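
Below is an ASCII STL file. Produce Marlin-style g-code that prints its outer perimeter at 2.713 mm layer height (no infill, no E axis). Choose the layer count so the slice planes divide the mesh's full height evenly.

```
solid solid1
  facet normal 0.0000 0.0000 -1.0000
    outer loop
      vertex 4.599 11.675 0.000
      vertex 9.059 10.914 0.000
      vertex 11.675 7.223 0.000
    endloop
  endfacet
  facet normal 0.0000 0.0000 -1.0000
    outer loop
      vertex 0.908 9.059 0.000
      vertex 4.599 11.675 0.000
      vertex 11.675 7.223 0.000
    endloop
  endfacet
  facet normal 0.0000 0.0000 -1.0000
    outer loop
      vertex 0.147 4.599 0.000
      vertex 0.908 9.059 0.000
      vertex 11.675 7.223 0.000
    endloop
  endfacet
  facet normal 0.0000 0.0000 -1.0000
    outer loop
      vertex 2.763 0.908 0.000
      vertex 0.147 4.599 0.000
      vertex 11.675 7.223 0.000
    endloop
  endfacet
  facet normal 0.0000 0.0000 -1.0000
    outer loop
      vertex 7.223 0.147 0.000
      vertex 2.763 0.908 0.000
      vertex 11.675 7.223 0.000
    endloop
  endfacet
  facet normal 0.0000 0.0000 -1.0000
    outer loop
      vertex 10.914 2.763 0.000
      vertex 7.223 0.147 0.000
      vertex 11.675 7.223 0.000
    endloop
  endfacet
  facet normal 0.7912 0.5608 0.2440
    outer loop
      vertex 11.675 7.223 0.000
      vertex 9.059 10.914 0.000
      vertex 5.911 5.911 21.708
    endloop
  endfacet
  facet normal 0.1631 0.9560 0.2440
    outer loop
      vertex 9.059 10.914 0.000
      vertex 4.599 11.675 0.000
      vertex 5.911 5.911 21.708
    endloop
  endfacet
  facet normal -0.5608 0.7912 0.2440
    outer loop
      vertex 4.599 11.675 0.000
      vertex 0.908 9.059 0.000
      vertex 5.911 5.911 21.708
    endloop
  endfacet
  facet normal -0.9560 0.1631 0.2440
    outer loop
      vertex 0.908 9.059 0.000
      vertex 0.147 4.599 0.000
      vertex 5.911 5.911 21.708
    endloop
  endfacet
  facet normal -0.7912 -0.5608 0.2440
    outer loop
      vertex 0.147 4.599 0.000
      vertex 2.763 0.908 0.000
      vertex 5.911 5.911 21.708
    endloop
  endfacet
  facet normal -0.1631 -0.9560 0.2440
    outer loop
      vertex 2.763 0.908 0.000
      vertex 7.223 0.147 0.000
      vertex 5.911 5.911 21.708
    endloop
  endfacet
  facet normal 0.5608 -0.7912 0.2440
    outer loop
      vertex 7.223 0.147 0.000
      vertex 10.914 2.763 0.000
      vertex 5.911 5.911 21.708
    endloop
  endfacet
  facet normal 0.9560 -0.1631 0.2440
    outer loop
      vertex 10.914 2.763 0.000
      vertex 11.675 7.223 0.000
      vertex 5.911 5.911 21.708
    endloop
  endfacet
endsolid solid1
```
; perimeter-only toolpath
G21 ; units = mm
G90 ; absolute positioning
G28 ; home
; layer 1
G0 Z2.713
G0 X10.955 Y7.059
G1 X8.665 Y10.289
G1 X4.763 Y10.955
G1 X1.533 Y8.665
G1 X0.867 Y4.763
G1 X3.157 Y1.533
G1 X7.059 Y0.867
G1 X10.289 Y3.157
G1 X10.955 Y7.059
; layer 2
G0 Z5.427
G0 X10.234 Y6.895
G1 X8.272 Y9.663
G1 X4.927 Y10.234
G1 X2.159 Y8.272
G1 X1.588 Y4.927
G1 X3.550 Y2.159
G1 X6.895 Y1.588
G1 X9.663 Y3.550
G1 X10.234 Y6.895
; layer 3
G0 Z8.140
G0 X9.514 Y6.731
G1 X7.878 Y9.038
G1 X5.091 Y9.514
G1 X2.784 Y7.878
G1 X2.308 Y5.091
G1 X3.943 Y2.784
G1 X6.731 Y2.308
G1 X9.038 Y3.943
G1 X9.514 Y6.731
; layer 4
G0 Z10.854
G0 X8.793 Y6.567
G1 X7.485 Y8.412
G1 X5.255 Y8.793
G1 X3.409 Y7.485
G1 X3.029 Y5.255
G1 X4.337 Y3.409
G1 X6.567 Y3.029
G1 X8.412 Y4.337
G1 X8.793 Y6.567
; layer 5
G0 Z13.567
G0 X8.073 Y6.403
G1 X7.091 Y7.787
G1 X5.419 Y8.073
G1 X4.035 Y7.091
G1 X3.749 Y5.419
G1 X4.731 Y4.035
G1 X6.403 Y3.749
G1 X7.787 Y4.731
G1 X8.073 Y6.403
; layer 6
G0 Z16.281
G0 X7.352 Y6.239
G1 X6.698 Y7.162
G1 X5.583 Y7.352
G1 X4.660 Y6.698
G1 X4.470 Y5.583
G1 X5.124 Y4.660
G1 X6.239 Y4.470
G1 X7.162 Y5.124
G1 X7.352 Y6.239
; layer 7
G0 Z18.994
G0 X6.631 Y6.075
G1 X6.304 Y6.536
G1 X5.747 Y6.631
G1 X5.286 Y6.304
G1 X5.190 Y5.747
G1 X5.517 Y5.286
G1 X6.075 Y5.190
G1 X6.536 Y5.517
G1 X6.631 Y6.075
M2 ; end

The solid is a regular 8-sided pyramid, base circumscribed radius ≈ 5.91 mm, apex at z ≈ 21.7 mm. Slicing at Δz = 2.713 mm — 8 equal slices spanning the solid's height, so layer i sits at z = i·h/8 — gives 7 non-empty perimeters. Each is a 8-segment closed polygon; G0 lifts to the layer z and rapids to the start vertex, then G1 traces the edges. The cross-section shrinks linearly with z (the slice at the apex is degenerate and omitted).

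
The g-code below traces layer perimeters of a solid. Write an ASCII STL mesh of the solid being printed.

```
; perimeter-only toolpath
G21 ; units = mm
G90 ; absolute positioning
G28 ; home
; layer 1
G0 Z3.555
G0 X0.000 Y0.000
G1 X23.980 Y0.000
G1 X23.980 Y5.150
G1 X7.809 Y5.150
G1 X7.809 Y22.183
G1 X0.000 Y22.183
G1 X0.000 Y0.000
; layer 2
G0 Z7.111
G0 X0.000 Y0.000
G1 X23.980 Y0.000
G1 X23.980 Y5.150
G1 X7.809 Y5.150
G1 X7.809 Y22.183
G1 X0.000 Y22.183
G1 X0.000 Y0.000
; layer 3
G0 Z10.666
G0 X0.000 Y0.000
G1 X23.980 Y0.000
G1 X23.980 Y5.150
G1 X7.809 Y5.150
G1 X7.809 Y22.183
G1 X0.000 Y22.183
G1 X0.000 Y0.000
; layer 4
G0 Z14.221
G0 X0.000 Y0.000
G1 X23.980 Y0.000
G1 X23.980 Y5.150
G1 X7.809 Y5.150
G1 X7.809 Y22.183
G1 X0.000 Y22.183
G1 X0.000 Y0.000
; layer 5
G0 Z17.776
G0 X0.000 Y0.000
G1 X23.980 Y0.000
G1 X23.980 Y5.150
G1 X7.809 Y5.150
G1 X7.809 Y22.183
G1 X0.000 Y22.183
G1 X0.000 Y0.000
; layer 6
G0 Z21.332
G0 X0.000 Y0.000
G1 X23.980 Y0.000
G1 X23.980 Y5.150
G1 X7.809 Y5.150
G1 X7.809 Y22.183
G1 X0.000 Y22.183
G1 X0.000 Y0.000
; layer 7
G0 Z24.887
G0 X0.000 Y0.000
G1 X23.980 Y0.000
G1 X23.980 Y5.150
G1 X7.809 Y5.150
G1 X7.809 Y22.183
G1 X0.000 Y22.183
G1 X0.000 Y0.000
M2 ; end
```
solid part
  facet normal 0.0000 0.0000 -1.0000
    outer loop
      vertex 23.980 5.150 0.000
      vertex 23.980 0.000 0.000
      vertex 0.000 0.000 0.000
    endloop
  endfacet
  facet normal 0.0000 0.0000 -1.0000
    outer loop
      vertex 7.809 5.150 0.000
      vertex 23.980 5.150 0.000
      vertex 0.000 0.000 0.000
    endloop
  endfacet
  facet normal 0.0000 0.0000 -1.0000
    outer loop
      vertex 7.809 22.183 0.000
      vertex 7.809 5.150 0.000
      vertex 0.000 0.000 0.000
    endloop
  endfacet
  facet normal 0.0000 0.0000 -1.0000
    outer loop
      vertex 0.000 22.183 0.000
      vertex 7.809 22.183 0.000
      vertex 0.000 0.000 0.000
    endloop
  endfacet
  facet normal 0.0000 0.0000 1.0000
    outer loop
      vertex 0.000 0.000 24.887
      vertex 23.980 0.000 24.887
      vertex 23.980 5.150 24.887
    endloop
  endfacet
  facet normal 0.0000 0.0000 1.0000
    outer loop
      vertex 0.000 0.000 24.887
      vertex 23.980 5.150 24.887
      vertex 7.809 5.150 24.887
    endloop
  endfacet
  facet normal 0.0000 0.0000 1.0000
    outer loop
      vertex 0.000 0.000 24.887
      vertex 7.809 5.150 24.887
      vertex 7.809 22.183 24.887
    endloop
  endfacet
  facet normal 0.0000 0.0000 1.0000
    outer loop
      vertex 0.000 0.000 24.887
      vertex 7.809 22.183 24.887
      vertex 0.000 22.183 24.887
    endloop
  endfacet
  facet normal 0.0000 -1.0000 0.0000
    outer loop
      vertex 0.000 0.000 0.000
      vertex 23.980 0.000 0.000
      vertex 23.980 0.000 24.887
    endloop
  endfacet
  facet normal 0.0000 -1.0000 0.0000
    outer loop
      vertex 0.000 0.000 0.000
      vertex 23.980 0.000 24.887
      vertex 0.000 0.000 24.887
    endloop
  endfacet
  facet normal 1.0000 0.0000 0.0000
    outer loop
      vertex 23.980 0.000 0.000
      vertex 23.980 5.150 0.000
      vertex 23.980 5.150 24.887
    endloop
  endfacet
  facet normal 1.0000 0.0000 0.0000
    outer loop
      vertex 23.980 0.000 0.000
      vertex 23.980 5.150 24.887
      vertex 23.980 0.000 24.887
    endloop
  endfacet
  facet normal 0.0000 1.0000 0.0000
    outer loop
      vertex 23.980 5.150 0.000
      vertex 7.809 5.150 0.000
      vertex 7.809 5.150 24.887
    endloop
  endfacet
  facet normal 0.0000 1.0000 0.0000
    outer loop
      vertex 23.980 5.150 0.000
      vertex 7.809 5.150 24.887
      vertex 23.980 5.150 24.887
    endloop
  endfacet
  facet normal 1.0000 0.0000 0.0000
    outer loop
      vertex 7.809 5.150 0.000
      vertex 7.809 22.183 0.000
      vertex 7.809 22.183 24.887
    endloop
  endfacet
  facet normal 1.0000 0.0000 0.0000
    outer loop
      vertex 7.809 5.150 0.000
      vertex 7.809 22.183 24.887
      vertex 7.809 5.150 24.887
    endloop
  endfacet
  facet normal 0.0000 1.0000 0.0000
    outer loop
      vertex 7.809 22.183 0.000
      vertex 0.000 22.183 0.000
      vertex 0.000 22.183 24.887
    endloop
  endfacet
  facet normal 0.0000 1.0000 0.0000
    outer loop
      vertex 7.809 22.183 0.000
      vertex 0.000 22.183 24.887
      vertex 7.809 22.183 24.887
    endloop
  endfacet
  facet normal -1.0000 0.0000 0.0000
    outer loop
      vertex 0.000 22.183 0.000
      vertex 0.000 0.000 0.000
      vertex 0.000 0.000 24.887
    endloop
  endfacet
  facet normal -1.0000 0.0000 0.0000
    outer loop
      vertex 0.000 22.183 0.000
      vertex 0.000 0.000 24.887
      vertex 0.000 22.183 24.887
    endloop
  endfacet
endsolid part

The G0 Z moves step by Δz≈3.555 mm. Every layer's G1 loop is the same polygon, so the solid is a straight extrusion of it from z=0 to z≈24.9. Closing with flat bottom and top caps and triangulating gives 20 facets — an L-shaped prism: outer 24 × 22.2 mm, arm thicknesses ≈ 5.15 mm (horizontal) and 7.81 mm (vertical), extruded 24.9 mm in z.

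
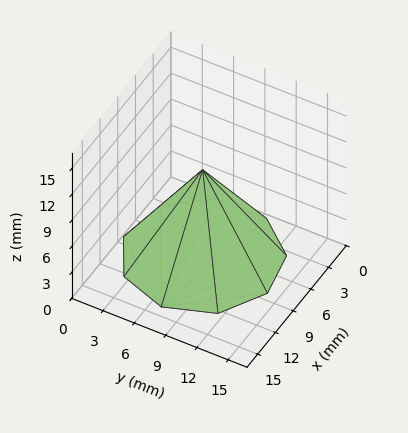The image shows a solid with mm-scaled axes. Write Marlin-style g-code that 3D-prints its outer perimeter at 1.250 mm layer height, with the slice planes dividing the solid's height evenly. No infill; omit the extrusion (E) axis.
Reading the render: the shape is a regular 9-sided pyramid, base circumscribed radius ≈ 7 mm, apex at z ≈ 10 mm (dimensions read to the nearest mm from the axis ticks). For the g-code, the solid's height is divided into equal slices at the stated Δz and each level perimeter traced with G1 moves after a G0 lift.

; perimeter-only toolpath
G21 ; units = mm
G90 ; absolute positioning
G28 ; home
; layer 1
G0 Z1.250
G0 X13.125 Y7.000
G1 X11.692 Y10.938
G1 X8.064 Y13.032
G1 X3.938 Y12.304
G1 X1.244 Y9.095
G1 X1.244 Y4.905
G1 X3.938 Y1.696
G1 X8.064 Y0.968
G1 X11.692 Y3.062
G1 X13.125 Y7.000
; layer 2
G0 Z2.500
G0 X12.250 Y7.000
G1 X11.021 Y10.375
G1 X7.912 Y12.171
G1 X4.375 Y11.546
G1 X2.067 Y8.796
G1 X2.067 Y5.204
G1 X4.375 Y2.454
G1 X7.912 Y1.829
G1 X11.021 Y3.625
G1 X12.250 Y7.000
; layer 3
G0 Z3.750
G0 X11.375 Y7.000
G1 X10.351 Y9.812
G1 X7.760 Y11.309
G1 X4.812 Y10.789
G1 X2.889 Y8.496
G1 X2.889 Y5.504
G1 X4.812 Y3.211
G1 X7.760 Y2.691
G1 X10.351 Y4.188
G1 X11.375 Y7.000
; layer 4
G0 Z5.000
G0 X10.500 Y7.000
G1 X9.681 Y9.250
G1 X7.608 Y10.447
G1 X5.250 Y10.031
G1 X3.711 Y8.197
G1 X3.711 Y5.803
G1 X5.250 Y3.969
G1 X7.608 Y3.553
G1 X9.681 Y4.750
G1 X10.500 Y7.000
; layer 5
G0 Z6.250
G0 X9.625 Y7.000
G1 X9.011 Y8.688
G1 X7.456 Y9.585
G1 X5.688 Y9.273
G1 X4.533 Y7.898
G1 X4.533 Y6.102
G1 X5.688 Y4.727
G1 X7.456 Y4.415
G1 X9.011 Y5.312
G1 X9.625 Y7.000
; layer 6
G0 Z7.500
G0 X8.750 Y7.000
G1 X8.341 Y8.125
G1 X7.304 Y8.723
G1 X6.125 Y8.515
G1 X5.356 Y7.598
G1 X5.356 Y6.402
G1 X6.125 Y5.484
G1 X7.304 Y5.277
G1 X8.341 Y5.875
G1 X8.750 Y7.000
; layer 7
G0 Z8.750
G0 X7.875 Y7.000
G1 X7.670 Y7.562
G1 X7.152 Y7.862
G1 X6.562 Y7.758
G1 X6.178 Y7.299
G1 X6.178 Y6.701
G1 X6.562 Y6.242
G1 X7.152 Y6.138
G1 X7.670 Y6.438
G1 X7.875 Y7.000
M2 ; end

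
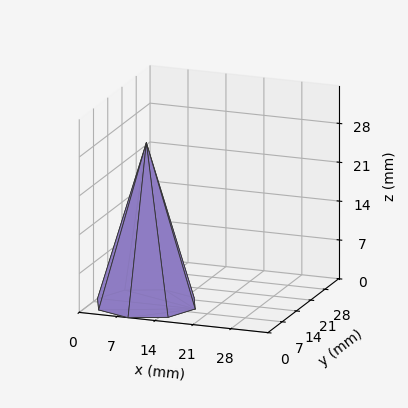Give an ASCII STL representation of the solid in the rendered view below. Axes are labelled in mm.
Reading the render: the shape is a regular 8-sided pyramid, base circumscribed radius ≈ 9 mm, apex at z ≈ 29 mm (dimensions read to the nearest mm from the axis ticks). For the STL, each face is triangulated and given an outward normal.

solid part
  facet normal 0.0000 0.0000 -1.0000
    outer loop
      vertex 9.0 18.0 0.0
      vertex 15.4 15.4 0.0
      vertex 18.0 9.0 0.0
    endloop
  endfacet
  facet normal 0.0000 0.0000 -1.0000
    outer loop
      vertex 2.6 15.4 0.0
      vertex 9.0 18.0 0.0
      vertex 18.0 9.0 0.0
    endloop
  endfacet
  facet normal 0.0000 0.0000 -1.0000
    outer loop
      vertex 0.0 9.0 0.0
      vertex 2.6 15.4 0.0
      vertex 18.0 9.0 0.0
    endloop
  endfacet
  facet normal 0.0000 0.0000 -1.0000
    outer loop
      vertex 2.6 2.6 0.0
      vertex 0.0 9.0 0.0
      vertex 18.0 9.0 0.0
    endloop
  endfacet
  facet normal 0.0000 0.0000 -1.0000
    outer loop
      vertex 9.0 0.0 0.0
      vertex 2.6 2.6 0.0
      vertex 18.0 9.0 0.0
    endloop
  endfacet
  facet normal 0.0000 0.0000 -1.0000
    outer loop
      vertex 15.4 2.6 0.0
      vertex 9.0 0.0 0.0
      vertex 18.0 9.0 0.0
    endloop
  endfacet
  facet normal 0.8904 0.3617 0.2763
    outer loop
      vertex 18.0 9.0 0.0
      vertex 15.4 15.4 0.0
      vertex 9.0 9.0 29.0
    endloop
  endfacet
  facet normal 0.3617 0.8904 0.2763
    outer loop
      vertex 15.4 15.4 0.0
      vertex 9.0 18.0 0.0
      vertex 9.0 9.0 29.0
    endloop
  endfacet
  facet normal -0.3617 0.8904 0.2763
    outer loop
      vertex 9.0 18.0 0.0
      vertex 2.6 15.4 0.0
      vertex 9.0 9.0 29.0
    endloop
  endfacet
  facet normal -0.8904 0.3617 0.2763
    outer loop
      vertex 2.6 15.4 0.0
      vertex 0.0 9.0 0.0
      vertex 9.0 9.0 29.0
    endloop
  endfacet
  facet normal -0.8904 -0.3617 0.2763
    outer loop
      vertex 0.0 9.0 0.0
      vertex 2.6 2.6 0.0
      vertex 9.0 9.0 29.0
    endloop
  endfacet
  facet normal -0.3617 -0.8904 0.2763
    outer loop
      vertex 2.6 2.6 0.0
      vertex 9.0 0.0 0.0
      vertex 9.0 9.0 29.0
    endloop
  endfacet
  facet normal 0.3617 -0.8904 0.2763
    outer loop
      vertex 9.0 0.0 0.0
      vertex 15.4 2.6 0.0
      vertex 9.0 9.0 29.0
    endloop
  endfacet
  facet normal 0.8904 -0.3617 0.2763
    outer loop
      vertex 15.4 2.6 0.0
      vertex 18.0 9.0 0.0
      vertex 9.0 9.0 29.0
    endloop
  endfacet
endsolid part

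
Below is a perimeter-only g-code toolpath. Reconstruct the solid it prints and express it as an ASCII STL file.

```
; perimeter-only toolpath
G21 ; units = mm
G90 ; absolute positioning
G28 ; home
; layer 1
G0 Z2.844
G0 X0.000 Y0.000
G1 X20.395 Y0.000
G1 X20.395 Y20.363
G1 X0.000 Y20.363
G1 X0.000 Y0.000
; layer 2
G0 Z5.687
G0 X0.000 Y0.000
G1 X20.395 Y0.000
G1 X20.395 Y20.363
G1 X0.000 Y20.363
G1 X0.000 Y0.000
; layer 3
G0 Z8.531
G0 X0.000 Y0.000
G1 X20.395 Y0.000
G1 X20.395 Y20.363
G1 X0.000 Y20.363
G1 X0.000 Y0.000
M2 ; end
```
solid part
  facet normal 0.0000 0.0000 -1.0000
    outer loop
      vertex 20.395 20.363 0.000
      vertex 20.395 0.000 0.000
      vertex 0.000 0.000 0.000
    endloop
  endfacet
  facet normal 0.0000 0.0000 -1.0000
    outer loop
      vertex 0.000 20.363 0.000
      vertex 20.395 20.363 0.000
      vertex 0.000 0.000 0.000
    endloop
  endfacet
  facet normal 0.0000 0.0000 1.0000
    outer loop
      vertex 0.000 0.000 8.531
      vertex 20.395 0.000 8.531
      vertex 20.395 20.363 8.531
    endloop
  endfacet
  facet normal 0.0000 0.0000 1.0000
    outer loop
      vertex 0.000 0.000 8.531
      vertex 20.395 20.363 8.531
      vertex 0.000 20.363 8.531
    endloop
  endfacet
  facet normal 0.0000 -1.0000 0.0000
    outer loop
      vertex 0.000 0.000 0.000
      vertex 20.395 0.000 0.000
      vertex 20.395 0.000 8.531
    endloop
  endfacet
  facet normal 0.0000 -1.0000 0.0000
    outer loop
      vertex 0.000 0.000 0.000
      vertex 20.395 0.000 8.531
      vertex 0.000 0.000 8.531
    endloop
  endfacet
  facet normal 0.0000 1.0000 0.0000
    outer loop
      vertex 20.395 20.363 8.531
      vertex 20.395 20.363 0.000
      vertex 0.000 20.363 0.000
    endloop
  endfacet
  facet normal 0.0000 1.0000 0.0000
    outer loop
      vertex 0.000 20.363 8.531
      vertex 20.395 20.363 8.531
      vertex 0.000 20.363 0.000
    endloop
  endfacet
  facet normal -1.0000 0.0000 0.0000
    outer loop
      vertex 0.000 20.363 8.531
      vertex 0.000 20.363 0.000
      vertex 0.000 0.000 0.000
    endloop
  endfacet
  facet normal -1.0000 0.0000 0.0000
    outer loop
      vertex 0.000 0.000 8.531
      vertex 0.000 20.363 8.531
      vertex 0.000 0.000 0.000
    endloop
  endfacet
  facet normal 1.0000 0.0000 0.0000
    outer loop
      vertex 20.395 0.000 0.000
      vertex 20.395 20.363 0.000
      vertex 20.395 20.363 8.531
    endloop
  endfacet
  facet normal 1.0000 0.0000 0.0000
    outer loop
      vertex 20.395 0.000 0.000
      vertex 20.395 20.363 8.531
      vertex 20.395 0.000 8.531
    endloop
  endfacet
endsolid part

The G0 Z moves step by Δz≈2.844 mm. Every layer's G1 loop is the same polygon, so the solid is a straight extrusion of it from z=0 to z≈8.53. Closing with flat bottom and top caps and triangulating gives 12 facets — a rectangular box, roughly 20.4 × 20.4 mm footprint and 8.53 mm tall.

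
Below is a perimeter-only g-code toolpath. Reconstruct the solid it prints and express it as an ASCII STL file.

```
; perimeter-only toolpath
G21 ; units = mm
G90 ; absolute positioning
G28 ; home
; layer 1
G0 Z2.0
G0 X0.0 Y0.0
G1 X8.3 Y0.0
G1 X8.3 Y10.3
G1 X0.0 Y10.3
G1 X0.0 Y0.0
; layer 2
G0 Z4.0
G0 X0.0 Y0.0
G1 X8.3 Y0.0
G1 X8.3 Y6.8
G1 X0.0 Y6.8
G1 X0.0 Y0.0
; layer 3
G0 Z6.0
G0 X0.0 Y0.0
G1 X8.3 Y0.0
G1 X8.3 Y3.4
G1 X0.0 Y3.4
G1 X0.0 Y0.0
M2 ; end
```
solid part
  facet normal 0.0000 0.0000 -1.0000
    outer loop
      vertex 8.3 13.7 0.0
      vertex 8.3 0.0 0.0
      vertex 0.0 0.0 0.0
    endloop
  endfacet
  facet normal 0.0000 0.0000 -1.0000
    outer loop
      vertex 0.0 13.7 0.0
      vertex 8.3 13.7 0.0
      vertex 0.0 0.0 0.0
    endloop
  endfacet
  facet normal 0.0000 -1.0000 0.0000
    outer loop
      vertex 0.0 0.0 0.0
      vertex 8.3 0.0 0.0
      vertex 8.3 0.0 8.0
    endloop
  endfacet
  facet normal 0.0000 -1.0000 0.0000
    outer loop
      vertex 0.0 0.0 0.0
      vertex 8.3 0.0 8.0
      vertex 0.0 0.0 8.0
    endloop
  endfacet
  facet normal 0.0000 0.5043 0.8636
    outer loop
      vertex 0.0 0.0 8.0
      vertex 8.3 0.0 8.0
      vertex 8.3 13.7 0.0
    endloop
  endfacet
  facet normal 0.0000 0.5043 0.8636
    outer loop
      vertex 0.0 0.0 8.0
      vertex 8.3 13.7 0.0
      vertex 0.0 13.7 0.0
    endloop
  endfacet
  facet normal -1.0000 0.0000 0.0000
    outer loop
      vertex 0.0 0.0 8.0
      vertex 0.0 13.7 0.0
      vertex 0.0 0.0 0.0
    endloop
  endfacet
  facet normal 1.0000 0.0000 0.0000
    outer loop
      vertex 8.3 0.0 0.0
      vertex 8.3 13.7 0.0
      vertex 8.3 0.0 8.0
    endloop
  endfacet
endsolid part

The G0 Z moves step by Δz≈2.0 mm. The G1 loops shrink linearly with z, so the solid tapers from its base footprint up to z≈8. Closing with a flat bottom cap and the tapered top and triangulating gives 8 facets — a wedge (ramp): 8.3 × 13.7 mm base, rising to 8 mm along the y=0 edge and sloping linearly to z=0 at y=13.7.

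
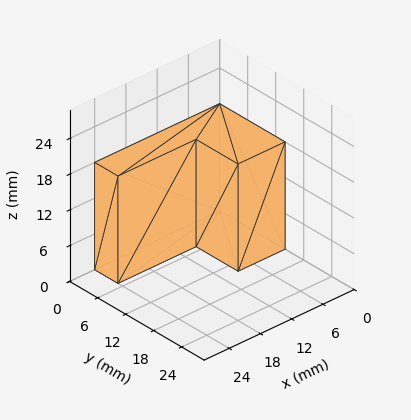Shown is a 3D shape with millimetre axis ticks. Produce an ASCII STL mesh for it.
Reading the render: the shape is an L-shaped prism: outer 24 × 14 mm, arm thicknesses ≈ 5 mm (horizontal) and 9 mm (vertical), extruded 18 mm in z (dimensions read to the nearest mm from the axis ticks). For the STL, each face is triangulated and given an outward normal.

solid part
  facet normal 0.0000 0.0000 -1.0000
    outer loop
      vertex 24.000 5.000 0.000
      vertex 24.000 0.000 0.000
      vertex 0.000 0.000 0.000
    endloop
  endfacet
  facet normal 0.0000 0.0000 -1.0000
    outer loop
      vertex 9.000 5.000 0.000
      vertex 24.000 5.000 0.000
      vertex 0.000 0.000 0.000
    endloop
  endfacet
  facet normal 0.0000 0.0000 -1.0000
    outer loop
      vertex 9.000 14.000 0.000
      vertex 9.000 5.000 0.000
      vertex 0.000 0.000 0.000
    endloop
  endfacet
  facet normal 0.0000 0.0000 -1.0000
    outer loop
      vertex 0.000 14.000 0.000
      vertex 9.000 14.000 0.000
      vertex 0.000 0.000 0.000
    endloop
  endfacet
  facet normal 0.0000 0.0000 1.0000
    outer loop
      vertex 0.000 0.000 18.000
      vertex 24.000 0.000 18.000
      vertex 24.000 5.000 18.000
    endloop
  endfacet
  facet normal 0.0000 0.0000 1.0000
    outer loop
      vertex 0.000 0.000 18.000
      vertex 24.000 5.000 18.000
      vertex 9.000 5.000 18.000
    endloop
  endfacet
  facet normal 0.0000 0.0000 1.0000
    outer loop
      vertex 0.000 0.000 18.000
      vertex 9.000 5.000 18.000
      vertex 9.000 14.000 18.000
    endloop
  endfacet
  facet normal 0.0000 0.0000 1.0000
    outer loop
      vertex 0.000 0.000 18.000
      vertex 9.000 14.000 18.000
      vertex 0.000 14.000 18.000
    endloop
  endfacet
  facet normal 0.0000 -1.0000 0.0000
    outer loop
      vertex 0.000 0.000 0.000
      vertex 24.000 0.000 0.000
      vertex 24.000 0.000 18.000
    endloop
  endfacet
  facet normal 0.0000 -1.0000 0.0000
    outer loop
      vertex 0.000 0.000 0.000
      vertex 24.000 0.000 18.000
      vertex 0.000 0.000 18.000
    endloop
  endfacet
  facet normal 1.0000 0.0000 0.0000
    outer loop
      vertex 24.000 0.000 0.000
      vertex 24.000 5.000 0.000
      vertex 24.000 5.000 18.000
    endloop
  endfacet
  facet normal 1.0000 0.0000 0.0000
    outer loop
      vertex 24.000 0.000 0.000
      vertex 24.000 5.000 18.000
      vertex 24.000 0.000 18.000
    endloop
  endfacet
  facet normal 0.0000 1.0000 0.0000
    outer loop
      vertex 24.000 5.000 0.000
      vertex 9.000 5.000 0.000
      vertex 9.000 5.000 18.000
    endloop
  endfacet
  facet normal 0.0000 1.0000 0.0000
    outer loop
      vertex 24.000 5.000 0.000
      vertex 9.000 5.000 18.000
      vertex 24.000 5.000 18.000
    endloop
  endfacet
  facet normal 1.0000 0.0000 0.0000
    outer loop
      vertex 9.000 5.000 0.000
      vertex 9.000 14.000 0.000
      vertex 9.000 14.000 18.000
    endloop
  endfacet
  facet normal 1.0000 0.0000 0.0000
    outer loop
      vertex 9.000 5.000 0.000
      vertex 9.000 14.000 18.000
      vertex 9.000 5.000 18.000
    endloop
  endfacet
  facet normal 0.0000 1.0000 0.0000
    outer loop
      vertex 9.000 14.000 0.000
      vertex 0.000 14.000 0.000
      vertex 0.000 14.000 18.000
    endloop
  endfacet
  facet normal 0.0000 1.0000 0.0000
    outer loop
      vertex 9.000 14.000 0.000
      vertex 0.000 14.000 18.000
      vertex 9.000 14.000 18.000
    endloop
  endfacet
  facet normal -1.0000 0.0000 0.0000
    outer loop
      vertex 0.000 14.000 0.000
      vertex 0.000 0.000 0.000
      vertex 0.000 0.000 18.000
    endloop
  endfacet
  facet normal -1.0000 0.0000 0.0000
    outer loop
      vertex 0.000 14.000 0.000
      vertex 0.000 0.000 18.000
      vertex 0.000 14.000 18.000
    endloop
  endfacet
endsolid part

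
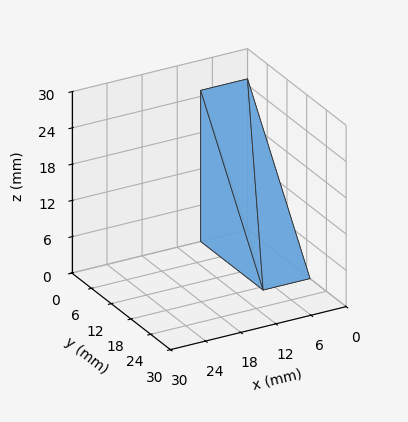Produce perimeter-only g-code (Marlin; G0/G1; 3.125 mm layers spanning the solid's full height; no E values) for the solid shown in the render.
Reading the render: the shape is a wedge (ramp): 8 × 19 mm base, rising to 25 mm along the y=0 edge and sloping linearly to z=0 at y=19 (dimensions read to the nearest mm from the axis ticks). For the g-code, the solid's height is divided into equal slices at the stated Δz and each level perimeter traced with G1 moves after a G0 lift.

; perimeter-only toolpath
G21 ; units = mm
G90 ; absolute positioning
G28 ; home
; layer 1
G0 Z3.125
G0 X0.000 Y0.000
G1 X8.000 Y0.000
G1 X8.000 Y16.625
G1 X0.000 Y16.625
G1 X0.000 Y0.000
; layer 2
G0 Z6.250
G0 X0.000 Y0.000
G1 X8.000 Y0.000
G1 X8.000 Y14.250
G1 X0.000 Y14.250
G1 X0.000 Y0.000
; layer 3
G0 Z9.375
G0 X0.000 Y0.000
G1 X8.000 Y0.000
G1 X8.000 Y11.875
G1 X0.000 Y11.875
G1 X0.000 Y0.000
; layer 4
G0 Z12.500
G0 X0.000 Y0.000
G1 X8.000 Y0.000
G1 X8.000 Y9.500
G1 X0.000 Y9.500
G1 X0.000 Y0.000
; layer 5
G0 Z15.625
G0 X0.000 Y0.000
G1 X8.000 Y0.000
G1 X8.000 Y7.125
G1 X0.000 Y7.125
G1 X0.000 Y0.000
; layer 6
G0 Z18.750
G0 X0.000 Y0.000
G1 X8.000 Y0.000
G1 X8.000 Y4.750
G1 X0.000 Y4.750
G1 X0.000 Y0.000
; layer 7
G0 Z21.875
G0 X0.000 Y0.000
G1 X8.000 Y0.000
G1 X8.000 Y2.375
G1 X0.000 Y2.375
G1 X0.000 Y0.000
M2 ; end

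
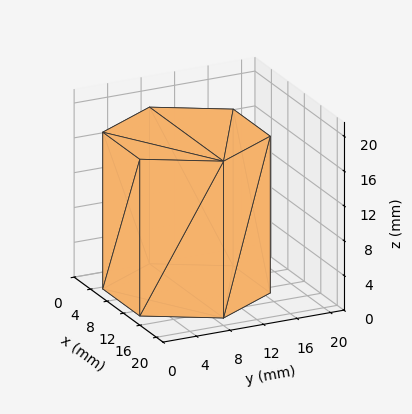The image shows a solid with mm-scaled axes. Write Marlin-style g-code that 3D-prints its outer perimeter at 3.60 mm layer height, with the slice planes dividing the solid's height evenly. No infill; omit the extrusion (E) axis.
Reading the render: the shape is a regular 6-sided prism (a cylinder approximated with 6 flat sides), circumscribed radius ≈ 9 mm, height ≈ 18 mm (dimensions read to the nearest mm from the axis ticks). For the g-code, the solid's height is divided into equal slices at the stated Δz and each level perimeter traced with G1 moves after a G0 lift.

; perimeter-only toolpath
G21 ; units = mm
G90 ; absolute positioning
G28 ; home
; layer 1
G0 Z3.60
G0 X18.00 Y9.00
G1 X13.50 Y16.79
G1 X4.50 Y16.79
G1 X0.00 Y9.00
G1 X4.50 Y1.21
G1 X13.50 Y1.21
G1 X18.00 Y9.00
; layer 2
G0 Z7.20
G0 X18.00 Y9.00
G1 X13.50 Y16.79
G1 X4.50 Y16.79
G1 X0.00 Y9.00
G1 X4.50 Y1.21
G1 X13.50 Y1.21
G1 X18.00 Y9.00
; layer 3
G0 Z10.80
G0 X18.00 Y9.00
G1 X13.50 Y16.79
G1 X4.50 Y16.79
G1 X0.00 Y9.00
G1 X4.50 Y1.21
G1 X13.50 Y1.21
G1 X18.00 Y9.00
; layer 4
G0 Z14.40
G0 X18.00 Y9.00
G1 X13.50 Y16.79
G1 X4.50 Y16.79
G1 X0.00 Y9.00
G1 X4.50 Y1.21
G1 X13.50 Y1.21
G1 X18.00 Y9.00
; layer 5
G0 Z18.00
G0 X18.00 Y9.00
G1 X13.50 Y16.79
G1 X4.50 Y16.79
G1 X0.00 Y9.00
G1 X4.50 Y1.21
G1 X13.50 Y1.21
G1 X18.00 Y9.00
M2 ; end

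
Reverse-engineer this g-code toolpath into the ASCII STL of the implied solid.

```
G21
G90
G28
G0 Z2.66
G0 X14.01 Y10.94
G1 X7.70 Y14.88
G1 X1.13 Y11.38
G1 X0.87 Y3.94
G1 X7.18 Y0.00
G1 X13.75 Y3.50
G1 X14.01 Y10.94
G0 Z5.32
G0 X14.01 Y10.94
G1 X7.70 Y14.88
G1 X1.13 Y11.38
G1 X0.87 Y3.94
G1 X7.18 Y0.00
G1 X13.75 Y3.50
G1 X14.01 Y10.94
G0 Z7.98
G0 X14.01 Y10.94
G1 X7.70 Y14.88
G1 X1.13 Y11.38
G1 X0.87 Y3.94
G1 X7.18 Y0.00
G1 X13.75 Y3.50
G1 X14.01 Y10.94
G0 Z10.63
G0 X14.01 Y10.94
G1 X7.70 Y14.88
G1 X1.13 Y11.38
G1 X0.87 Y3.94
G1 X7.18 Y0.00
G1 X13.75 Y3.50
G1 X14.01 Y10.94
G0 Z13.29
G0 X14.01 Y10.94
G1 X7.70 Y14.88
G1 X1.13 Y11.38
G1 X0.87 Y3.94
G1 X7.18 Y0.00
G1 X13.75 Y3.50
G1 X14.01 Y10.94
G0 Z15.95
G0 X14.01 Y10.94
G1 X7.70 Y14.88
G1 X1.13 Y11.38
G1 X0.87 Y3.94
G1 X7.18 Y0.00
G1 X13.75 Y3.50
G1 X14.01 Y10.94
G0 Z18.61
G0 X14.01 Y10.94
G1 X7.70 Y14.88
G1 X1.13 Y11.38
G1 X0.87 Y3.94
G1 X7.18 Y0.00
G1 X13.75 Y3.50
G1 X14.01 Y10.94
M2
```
solid part
  facet normal 0.0000 0.0000 -1.0000
    outer loop
      vertex 1.13 11.38 0.00
      vertex 7.70 14.88 0.00
      vertex 14.01 10.94 0.00
    endloop
  endfacet
  facet normal 0.0000 0.0000 -1.0000
    outer loop
      vertex 0.87 3.94 0.00
      vertex 1.13 11.38 0.00
      vertex 14.01 10.94 0.00
    endloop
  endfacet
  facet normal 0.0000 0.0000 -1.0000
    outer loop
      vertex 7.18 0.00 0.00
      vertex 0.87 3.94 0.00
      vertex 14.01 10.94 0.00
    endloop
  endfacet
  facet normal 0.0000 0.0000 -1.0000
    outer loop
      vertex 13.75 3.50 0.00
      vertex 7.18 0.00 0.00
      vertex 14.01 10.94 0.00
    endloop
  endfacet
  facet normal 0.0000 0.0000 1.0000
    outer loop
      vertex 14.01 10.94 18.61
      vertex 7.70 14.88 18.61
      vertex 1.13 11.38 18.61
    endloop
  endfacet
  facet normal 0.0000 0.0000 1.0000
    outer loop
      vertex 14.01 10.94 18.61
      vertex 1.13 11.38 18.61
      vertex 0.87 3.94 18.61
    endloop
  endfacet
  facet normal 0.0000 0.0000 1.0000
    outer loop
      vertex 14.01 10.94 18.61
      vertex 0.87 3.94 18.61
      vertex 7.18 0.00 18.61
    endloop
  endfacet
  facet normal 0.0000 0.0000 1.0000
    outer loop
      vertex 14.01 10.94 18.61
      vertex 7.18 0.00 18.61
      vertex 13.75 3.50 18.61
    endloop
  endfacet
  facet normal 0.5296 0.8482 0.0000
    outer loop
      vertex 14.01 10.94 0.00
      vertex 7.70 14.88 0.00
      vertex 7.70 14.88 18.61
    endloop
  endfacet
  facet normal 0.5296 0.8482 0.0000
    outer loop
      vertex 14.01 10.94 0.00
      vertex 7.70 14.88 18.61
      vertex 14.01 10.94 18.61
    endloop
  endfacet
  facet normal -0.4702 0.8826 0.0000
    outer loop
      vertex 7.70 14.88 0.00
      vertex 1.13 11.38 0.00
      vertex 1.13 11.38 18.61
    endloop
  endfacet
  facet normal -0.4702 0.8826 0.0000
    outer loop
      vertex 7.70 14.88 0.00
      vertex 1.13 11.38 18.61
      vertex 7.70 14.88 18.61
    endloop
  endfacet
  facet normal -0.9994 0.0349 0.0000
    outer loop
      vertex 1.13 11.38 0.00
      vertex 0.87 3.94 0.00
      vertex 0.87 3.94 18.61
    endloop
  endfacet
  facet normal -0.9994 0.0349 0.0000
    outer loop
      vertex 1.13 11.38 0.00
      vertex 0.87 3.94 18.61
      vertex 1.13 11.38 18.61
    endloop
  endfacet
  facet normal -0.5296 -0.8482 0.0000
    outer loop
      vertex 0.87 3.94 0.00
      vertex 7.18 0.00 0.00
      vertex 7.18 0.00 18.61
    endloop
  endfacet
  facet normal -0.5296 -0.8482 0.0000
    outer loop
      vertex 0.87 3.94 0.00
      vertex 7.18 0.00 18.61
      vertex 0.87 3.94 18.61
    endloop
  endfacet
  facet normal 0.4702 -0.8826 0.0000
    outer loop
      vertex 7.18 0.00 0.00
      vertex 13.75 3.50 0.00
      vertex 13.75 3.50 18.61
    endloop
  endfacet
  facet normal 0.4702 -0.8826 0.0000
    outer loop
      vertex 7.18 0.00 0.00
      vertex 13.75 3.50 18.61
      vertex 7.18 0.00 18.61
    endloop
  endfacet
  facet normal 0.9994 -0.0349 0.0000
    outer loop
      vertex 13.75 3.50 0.00
      vertex 14.01 10.94 0.00
      vertex 14.01 10.94 18.61
    endloop
  endfacet
  facet normal 0.9994 -0.0349 0.0000
    outer loop
      vertex 13.75 3.50 0.00
      vertex 14.01 10.94 18.61
      vertex 13.75 3.50 18.61
    endloop
  endfacet
endsolid part

The G0 Z moves step by Δz≈2.66 mm. Every layer's G1 loop is the same polygon, so the solid is a straight extrusion of it from z=0 to z≈18.6. Closing with flat bottom and top caps and triangulating gives 20 facets — a regular 6-sided prism (a cylinder approximated with 6 flat sides), circumscribed radius ≈ 7.44 mm, height ≈ 18.6 mm.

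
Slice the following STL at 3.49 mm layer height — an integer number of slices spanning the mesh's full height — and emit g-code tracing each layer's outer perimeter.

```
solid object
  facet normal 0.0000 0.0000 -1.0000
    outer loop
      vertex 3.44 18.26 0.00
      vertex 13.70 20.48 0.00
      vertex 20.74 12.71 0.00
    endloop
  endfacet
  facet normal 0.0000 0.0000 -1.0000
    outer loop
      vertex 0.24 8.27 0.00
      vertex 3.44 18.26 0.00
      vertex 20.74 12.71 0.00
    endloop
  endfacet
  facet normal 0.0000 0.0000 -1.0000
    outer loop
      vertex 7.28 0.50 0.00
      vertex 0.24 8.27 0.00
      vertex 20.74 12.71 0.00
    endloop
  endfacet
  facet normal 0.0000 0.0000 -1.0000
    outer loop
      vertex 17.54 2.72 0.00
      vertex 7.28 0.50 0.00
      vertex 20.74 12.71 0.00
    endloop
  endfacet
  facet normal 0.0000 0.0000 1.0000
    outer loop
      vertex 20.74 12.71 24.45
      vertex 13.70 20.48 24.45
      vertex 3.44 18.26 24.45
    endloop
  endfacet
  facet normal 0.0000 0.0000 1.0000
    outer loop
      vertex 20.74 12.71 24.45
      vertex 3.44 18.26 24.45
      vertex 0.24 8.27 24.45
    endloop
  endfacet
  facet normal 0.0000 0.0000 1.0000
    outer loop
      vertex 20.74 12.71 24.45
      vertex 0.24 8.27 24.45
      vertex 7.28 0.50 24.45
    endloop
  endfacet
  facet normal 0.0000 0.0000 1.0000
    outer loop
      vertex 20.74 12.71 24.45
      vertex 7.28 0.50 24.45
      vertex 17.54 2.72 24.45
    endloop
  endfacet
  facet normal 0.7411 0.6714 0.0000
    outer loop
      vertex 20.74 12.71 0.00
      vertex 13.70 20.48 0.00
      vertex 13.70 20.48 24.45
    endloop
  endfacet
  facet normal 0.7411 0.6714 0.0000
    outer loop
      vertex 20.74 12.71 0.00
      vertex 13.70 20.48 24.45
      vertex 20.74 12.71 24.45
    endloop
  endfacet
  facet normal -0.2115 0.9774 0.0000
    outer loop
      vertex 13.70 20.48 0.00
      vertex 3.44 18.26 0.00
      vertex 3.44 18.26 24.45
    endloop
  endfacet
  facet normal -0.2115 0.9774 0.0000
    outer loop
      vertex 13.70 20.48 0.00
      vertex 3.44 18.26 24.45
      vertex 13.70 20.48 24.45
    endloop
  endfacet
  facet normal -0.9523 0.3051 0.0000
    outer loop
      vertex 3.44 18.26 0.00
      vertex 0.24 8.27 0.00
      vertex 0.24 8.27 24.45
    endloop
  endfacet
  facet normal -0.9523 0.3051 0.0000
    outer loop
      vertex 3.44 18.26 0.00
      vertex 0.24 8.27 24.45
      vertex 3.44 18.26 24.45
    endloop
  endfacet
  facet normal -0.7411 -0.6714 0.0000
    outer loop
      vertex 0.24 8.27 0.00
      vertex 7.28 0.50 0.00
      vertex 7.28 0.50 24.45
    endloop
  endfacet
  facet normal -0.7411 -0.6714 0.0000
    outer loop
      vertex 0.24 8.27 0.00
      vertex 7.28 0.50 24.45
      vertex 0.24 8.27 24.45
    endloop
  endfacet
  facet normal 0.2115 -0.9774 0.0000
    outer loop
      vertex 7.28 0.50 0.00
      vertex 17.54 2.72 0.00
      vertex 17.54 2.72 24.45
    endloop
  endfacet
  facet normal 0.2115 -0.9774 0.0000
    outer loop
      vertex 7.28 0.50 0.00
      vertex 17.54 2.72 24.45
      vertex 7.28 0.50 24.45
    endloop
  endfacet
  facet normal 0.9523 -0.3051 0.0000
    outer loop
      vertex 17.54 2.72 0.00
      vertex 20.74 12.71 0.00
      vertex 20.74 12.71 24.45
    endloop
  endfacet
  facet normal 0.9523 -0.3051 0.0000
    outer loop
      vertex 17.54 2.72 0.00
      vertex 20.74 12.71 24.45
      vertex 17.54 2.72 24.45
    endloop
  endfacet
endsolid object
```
; perimeter-only toolpath
G21 ; units = mm
G90 ; absolute positioning
G28 ; home
; layer 1
G0 Z3.49
G0 X20.74 Y12.71
G1 X13.70 Y20.48
G1 X3.44 Y18.26
G1 X0.24 Y8.27
G1 X7.28 Y0.50
G1 X17.54 Y2.72
G1 X20.74 Y12.71
; layer 2
G0 Z6.99
G0 X20.74 Y12.71
G1 X13.70 Y20.48
G1 X3.44 Y18.26
G1 X0.24 Y8.27
G1 X7.28 Y0.50
G1 X17.54 Y2.72
G1 X20.74 Y12.71
; layer 3
G0 Z10.48
G0 X20.74 Y12.71
G1 X13.70 Y20.48
G1 X3.44 Y18.26
G1 X0.24 Y8.27
G1 X7.28 Y0.50
G1 X17.54 Y2.72
G1 X20.74 Y12.71
; layer 4
G0 Z13.97
G0 X20.74 Y12.71
G1 X13.70 Y20.48
G1 X3.44 Y18.26
G1 X0.24 Y8.27
G1 X7.28 Y0.50
G1 X17.54 Y2.72
G1 X20.74 Y12.71
; layer 5
G0 Z17.46
G0 X20.74 Y12.71
G1 X13.70 Y20.48
G1 X3.44 Y18.26
G1 X0.24 Y8.27
G1 X7.28 Y0.50
G1 X17.54 Y2.72
G1 X20.74 Y12.71
; layer 6
G0 Z20.96
G0 X20.74 Y12.71
G1 X13.70 Y20.48
G1 X3.44 Y18.26
G1 X0.24 Y8.27
G1 X7.28 Y0.50
G1 X17.54 Y2.72
G1 X20.74 Y12.71
; layer 7
G0 Z24.45
G0 X20.74 Y12.71
G1 X13.70 Y20.48
G1 X3.44 Y18.26
G1 X0.24 Y8.27
G1 X7.28 Y0.50
G1 X17.54 Y2.72
G1 X20.74 Y12.71
M2 ; end

The solid is a regular 6-sided prism (a cylinder approximated with 6 flat sides), circumscribed radius ≈ 10.5 mm, height ≈ 24.4 mm. Slicing at Δz = 3.49 mm — 7 equal slices spanning the solid's height, so layer i sits at z = i·h/7 — gives 7 non-empty perimeters. Each is a 6-segment closed polygon; G0 lifts to the layer z and rapids to the start vertex, then G1 traces the edges.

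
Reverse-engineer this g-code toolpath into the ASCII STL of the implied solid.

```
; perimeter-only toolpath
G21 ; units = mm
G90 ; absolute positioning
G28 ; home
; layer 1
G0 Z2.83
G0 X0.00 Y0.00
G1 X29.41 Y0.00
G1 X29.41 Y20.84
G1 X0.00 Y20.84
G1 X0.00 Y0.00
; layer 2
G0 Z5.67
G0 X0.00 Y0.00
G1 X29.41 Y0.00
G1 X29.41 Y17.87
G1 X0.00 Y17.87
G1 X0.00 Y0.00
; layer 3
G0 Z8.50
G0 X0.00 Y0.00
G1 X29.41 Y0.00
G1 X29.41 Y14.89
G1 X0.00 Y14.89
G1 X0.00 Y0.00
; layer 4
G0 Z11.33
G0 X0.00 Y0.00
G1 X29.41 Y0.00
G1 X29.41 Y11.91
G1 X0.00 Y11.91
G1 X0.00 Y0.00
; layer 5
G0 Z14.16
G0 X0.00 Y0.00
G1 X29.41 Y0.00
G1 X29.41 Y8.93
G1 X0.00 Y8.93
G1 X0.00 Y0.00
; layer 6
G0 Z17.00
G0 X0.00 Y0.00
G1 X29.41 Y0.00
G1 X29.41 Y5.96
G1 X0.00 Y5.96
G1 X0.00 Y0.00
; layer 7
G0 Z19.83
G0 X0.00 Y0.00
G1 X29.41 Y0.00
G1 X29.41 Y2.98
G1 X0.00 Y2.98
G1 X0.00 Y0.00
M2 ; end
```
solid part
  facet normal 0.0000 0.0000 -1.0000
    outer loop
      vertex 29.41 23.82 0.00
      vertex 29.41 0.00 0.00
      vertex 0.00 0.00 0.00
    endloop
  endfacet
  facet normal 0.0000 0.0000 -1.0000
    outer loop
      vertex 0.00 23.82 0.00
      vertex 29.41 23.82 0.00
      vertex 0.00 0.00 0.00
    endloop
  endfacet
  facet normal 0.0000 -1.0000 0.0000
    outer loop
      vertex 0.00 0.00 0.00
      vertex 29.41 0.00 0.00
      vertex 29.41 0.00 22.66
    endloop
  endfacet
  facet normal 0.0000 -1.0000 0.0000
    outer loop
      vertex 0.00 0.00 0.00
      vertex 29.41 0.00 22.66
      vertex 0.00 0.00 22.66
    endloop
  endfacet
  facet normal 0.0000 0.6892 0.7245
    outer loop
      vertex 0.00 0.00 22.66
      vertex 29.41 0.00 22.66
      vertex 29.41 23.82 0.00
    endloop
  endfacet
  facet normal 0.0000 0.6892 0.7245
    outer loop
      vertex 0.00 0.00 22.66
      vertex 29.41 23.82 0.00
      vertex 0.00 23.82 0.00
    endloop
  endfacet
  facet normal -1.0000 0.0000 0.0000
    outer loop
      vertex 0.00 0.00 22.66
      vertex 0.00 23.82 0.00
      vertex 0.00 0.00 0.00
    endloop
  endfacet
  facet normal 1.0000 0.0000 0.0000
    outer loop
      vertex 29.41 0.00 0.00
      vertex 29.41 23.82 0.00
      vertex 29.41 0.00 22.66
    endloop
  endfacet
endsolid part

The G0 Z moves step by Δz≈2.83 mm. The G1 loops shrink linearly with z, so the solid tapers from its base footprint up to z≈22.7. Closing with a flat bottom cap and the tapered top and triangulating gives 8 facets — a wedge (ramp): 29.4 × 23.8 mm base, rising to 22.7 mm along the y=0 edge and sloping linearly to z=0 at y=23.8.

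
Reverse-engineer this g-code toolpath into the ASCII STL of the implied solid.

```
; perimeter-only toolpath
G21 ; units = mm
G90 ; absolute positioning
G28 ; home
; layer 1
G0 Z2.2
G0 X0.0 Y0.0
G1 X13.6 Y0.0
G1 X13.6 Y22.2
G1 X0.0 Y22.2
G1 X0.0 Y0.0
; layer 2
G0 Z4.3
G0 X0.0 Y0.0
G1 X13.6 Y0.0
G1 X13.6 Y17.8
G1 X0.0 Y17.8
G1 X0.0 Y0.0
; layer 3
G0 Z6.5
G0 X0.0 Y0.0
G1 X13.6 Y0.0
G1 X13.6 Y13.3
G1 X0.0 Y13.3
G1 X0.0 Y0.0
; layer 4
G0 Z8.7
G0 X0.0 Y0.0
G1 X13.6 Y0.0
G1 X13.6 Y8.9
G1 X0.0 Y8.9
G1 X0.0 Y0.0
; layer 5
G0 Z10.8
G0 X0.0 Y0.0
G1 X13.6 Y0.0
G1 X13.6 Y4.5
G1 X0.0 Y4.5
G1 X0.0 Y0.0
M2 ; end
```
solid part
  facet normal 0.0000 0.0000 -1.0000
    outer loop
      vertex 13.6 26.7 0.0
      vertex 13.6 0.0 0.0
      vertex 0.0 0.0 0.0
    endloop
  endfacet
  facet normal 0.0000 0.0000 -1.0000
    outer loop
      vertex 0.0 26.7 0.0
      vertex 13.6 26.7 0.0
      vertex 0.0 0.0 0.0
    endloop
  endfacet
  facet normal 0.0000 -1.0000 0.0000
    outer loop
      vertex 0.0 0.0 0.0
      vertex 13.6 0.0 0.0
      vertex 13.6 0.0 13.0
    endloop
  endfacet
  facet normal 0.0000 -1.0000 0.0000
    outer loop
      vertex 0.0 0.0 0.0
      vertex 13.6 0.0 13.0
      vertex 0.0 0.0 13.0
    endloop
  endfacet
  facet normal 0.0000 0.4378 0.8991
    outer loop
      vertex 0.0 0.0 13.0
      vertex 13.6 0.0 13.0
      vertex 13.6 26.7 0.0
    endloop
  endfacet
  facet normal 0.0000 0.4378 0.8991
    outer loop
      vertex 0.0 0.0 13.0
      vertex 13.6 26.7 0.0
      vertex 0.0 26.7 0.0
    endloop
  endfacet
  facet normal -1.0000 0.0000 0.0000
    outer loop
      vertex 0.0 0.0 13.0
      vertex 0.0 26.7 0.0
      vertex 0.0 0.0 0.0
    endloop
  endfacet
  facet normal 1.0000 0.0000 0.0000
    outer loop
      vertex 13.6 0.0 0.0
      vertex 13.6 26.7 0.0
      vertex 13.6 0.0 13.0
    endloop
  endfacet
endsolid part

The G0 Z moves step by Δz≈2.2 mm. The G1 loops shrink linearly with z, so the solid tapers from its base footprint up to z≈13. Closing with a flat bottom cap and the tapered top and triangulating gives 8 facets — a wedge (ramp): 13.6 × 26.7 mm base, rising to 13 mm along the y=0 edge and sloping linearly to z=0 at y=26.7.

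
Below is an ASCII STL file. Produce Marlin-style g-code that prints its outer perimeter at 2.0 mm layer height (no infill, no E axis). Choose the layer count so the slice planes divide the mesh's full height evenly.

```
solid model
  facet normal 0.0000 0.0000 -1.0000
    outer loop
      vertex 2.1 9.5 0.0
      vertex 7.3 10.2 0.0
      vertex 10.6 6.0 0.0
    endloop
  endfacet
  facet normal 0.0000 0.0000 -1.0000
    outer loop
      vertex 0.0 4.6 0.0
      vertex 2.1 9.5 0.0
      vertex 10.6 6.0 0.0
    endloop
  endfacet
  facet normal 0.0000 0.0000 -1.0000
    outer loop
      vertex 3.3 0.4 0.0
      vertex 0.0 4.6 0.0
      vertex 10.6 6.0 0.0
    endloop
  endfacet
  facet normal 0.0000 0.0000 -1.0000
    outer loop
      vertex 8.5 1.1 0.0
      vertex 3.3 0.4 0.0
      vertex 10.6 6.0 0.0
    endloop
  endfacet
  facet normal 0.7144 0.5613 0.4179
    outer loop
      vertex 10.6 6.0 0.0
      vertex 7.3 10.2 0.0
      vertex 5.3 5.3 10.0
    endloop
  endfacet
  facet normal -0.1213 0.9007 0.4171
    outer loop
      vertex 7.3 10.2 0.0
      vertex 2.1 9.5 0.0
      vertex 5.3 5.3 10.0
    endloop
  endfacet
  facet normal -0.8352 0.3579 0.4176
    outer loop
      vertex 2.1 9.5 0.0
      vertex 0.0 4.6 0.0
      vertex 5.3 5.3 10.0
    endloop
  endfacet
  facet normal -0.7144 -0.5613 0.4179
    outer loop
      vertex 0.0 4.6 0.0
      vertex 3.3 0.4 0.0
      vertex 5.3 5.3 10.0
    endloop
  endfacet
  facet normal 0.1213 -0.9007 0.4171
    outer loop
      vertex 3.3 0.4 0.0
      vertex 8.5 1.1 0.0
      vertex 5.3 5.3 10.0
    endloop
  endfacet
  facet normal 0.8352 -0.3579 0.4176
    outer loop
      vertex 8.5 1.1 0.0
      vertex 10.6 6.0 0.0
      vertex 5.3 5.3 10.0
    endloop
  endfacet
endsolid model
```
; perimeter-only toolpath
G21 ; units = mm
G90 ; absolute positioning
G28 ; home
; layer 1
G0 Z2.0
G0 X9.5 Y5.9
G1 X6.9 Y9.2
G1 X2.7 Y8.7
G1 X1.1 Y4.7
G1 X3.7 Y1.4
G1 X7.9 Y1.9
G1 X9.5 Y5.9
; layer 2
G0 Z4.0
G0 X8.5 Y5.7
G1 X6.5 Y8.2
G1 X3.4 Y7.8
G1 X2.1 Y4.9
G1 X4.1 Y2.4
G1 X7.2 Y2.8
G1 X8.5 Y5.7
; layer 3
G0 Z6.0
G0 X7.4 Y5.6
G1 X6.1 Y7.3
G1 X4.0 Y7.0
G1 X3.2 Y5.0
G1 X4.5 Y3.3
G1 X6.6 Y3.6
G1 X7.4 Y5.6
; layer 4
G0 Z8.0
G0 X6.4 Y5.4
G1 X5.7 Y6.3
G1 X4.7 Y6.1
G1 X4.2 Y5.2
G1 X4.9 Y4.3
G1 X5.9 Y4.5
G1 X6.4 Y5.4
M2 ; end

The solid is a regular 6-sided pyramid, base circumscribed radius ≈ 5.3 mm, apex at z ≈ 10 mm. Slicing at Δz = 2.0 mm — 5 equal slices spanning the solid's height, so layer i sits at z = i·h/5 — gives 4 non-empty perimeters. Each is a 6-segment closed polygon; G0 lifts to the layer z and rapids to the start vertex, then G1 traces the edges. The cross-section shrinks linearly with z (the slice at the apex is degenerate and omitted).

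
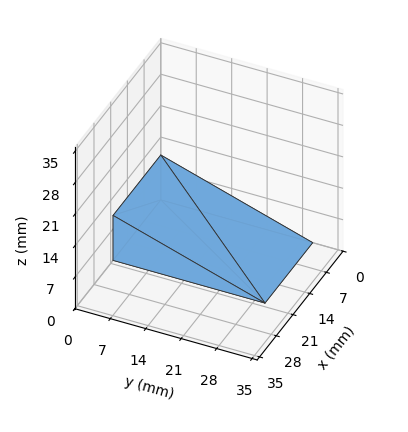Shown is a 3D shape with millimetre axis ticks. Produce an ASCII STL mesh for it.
Reading the render: the shape is a wedge (ramp): 20 × 30 mm base, rising to 10 mm along the y=0 edge and sloping linearly to z=0 at y=30 (dimensions read to the nearest mm from the axis ticks). For the STL, each face is triangulated and given an outward normal.

solid part
  facet normal 0.0000 0.0000 -1.0000
    outer loop
      vertex 20.00 30.00 0.00
      vertex 20.00 0.00 0.00
      vertex 0.00 0.00 0.00
    endloop
  endfacet
  facet normal 0.0000 0.0000 -1.0000
    outer loop
      vertex 0.00 30.00 0.00
      vertex 20.00 30.00 0.00
      vertex 0.00 0.00 0.00
    endloop
  endfacet
  facet normal 0.0000 -1.0000 0.0000
    outer loop
      vertex 0.00 0.00 0.00
      vertex 20.00 0.00 0.00
      vertex 20.00 0.00 10.00
    endloop
  endfacet
  facet normal 0.0000 -1.0000 0.0000
    outer loop
      vertex 0.00 0.00 0.00
      vertex 20.00 0.00 10.00
      vertex 0.00 0.00 10.00
    endloop
  endfacet
  facet normal 0.0000 0.3162 0.9487
    outer loop
      vertex 0.00 0.00 10.00
      vertex 20.00 0.00 10.00
      vertex 20.00 30.00 0.00
    endloop
  endfacet
  facet normal 0.0000 0.3162 0.9487
    outer loop
      vertex 0.00 0.00 10.00
      vertex 20.00 30.00 0.00
      vertex 0.00 30.00 0.00
    endloop
  endfacet
  facet normal -1.0000 0.0000 0.0000
    outer loop
      vertex 0.00 0.00 10.00
      vertex 0.00 30.00 0.00
      vertex 0.00 0.00 0.00
    endloop
  endfacet
  facet normal 1.0000 0.0000 0.0000
    outer loop
      vertex 20.00 0.00 0.00
      vertex 20.00 30.00 0.00
      vertex 20.00 0.00 10.00
    endloop
  endfacet
endsolid part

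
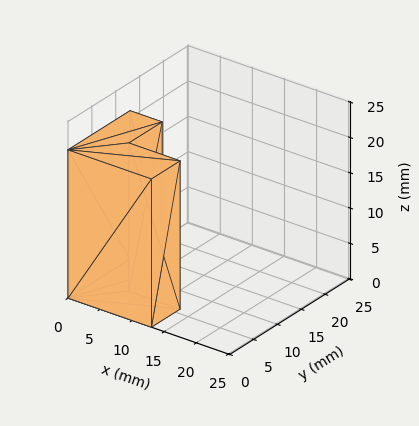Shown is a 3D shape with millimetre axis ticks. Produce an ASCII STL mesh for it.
Reading the render: the shape is an L-shaped prism: outer 13 × 13 mm, arm thicknesses ≈ 6 mm (horizontal) and 5 mm (vertical), extruded 21 mm in z (dimensions read to the nearest mm from the axis ticks). For the STL, each face is triangulated and given an outward normal.

solid part
  facet normal 0.0000 0.0000 -1.0000
    outer loop
      vertex 13.0 6.0 0.0
      vertex 13.0 0.0 0.0
      vertex 0.0 0.0 0.0
    endloop
  endfacet
  facet normal 0.0000 0.0000 -1.0000
    outer loop
      vertex 5.0 6.0 0.0
      vertex 13.0 6.0 0.0
      vertex 0.0 0.0 0.0
    endloop
  endfacet
  facet normal 0.0000 0.0000 -1.0000
    outer loop
      vertex 5.0 13.0 0.0
      vertex 5.0 6.0 0.0
      vertex 0.0 0.0 0.0
    endloop
  endfacet
  facet normal 0.0000 0.0000 -1.0000
    outer loop
      vertex 0.0 13.0 0.0
      vertex 5.0 13.0 0.0
      vertex 0.0 0.0 0.0
    endloop
  endfacet
  facet normal 0.0000 0.0000 1.0000
    outer loop
      vertex 0.0 0.0 21.0
      vertex 13.0 0.0 21.0
      vertex 13.0 6.0 21.0
    endloop
  endfacet
  facet normal 0.0000 0.0000 1.0000
    outer loop
      vertex 0.0 0.0 21.0
      vertex 13.0 6.0 21.0
      vertex 5.0 6.0 21.0
    endloop
  endfacet
  facet normal 0.0000 0.0000 1.0000
    outer loop
      vertex 0.0 0.0 21.0
      vertex 5.0 6.0 21.0
      vertex 5.0 13.0 21.0
    endloop
  endfacet
  facet normal 0.0000 0.0000 1.0000
    outer loop
      vertex 0.0 0.0 21.0
      vertex 5.0 13.0 21.0
      vertex 0.0 13.0 21.0
    endloop
  endfacet
  facet normal 0.0000 -1.0000 0.0000
    outer loop
      vertex 0.0 0.0 0.0
      vertex 13.0 0.0 0.0
      vertex 13.0 0.0 21.0
    endloop
  endfacet
  facet normal 0.0000 -1.0000 0.0000
    outer loop
      vertex 0.0 0.0 0.0
      vertex 13.0 0.0 21.0
      vertex 0.0 0.0 21.0
    endloop
  endfacet
  facet normal 1.0000 0.0000 0.0000
    outer loop
      vertex 13.0 0.0 0.0
      vertex 13.0 6.0 0.0
      vertex 13.0 6.0 21.0
    endloop
  endfacet
  facet normal 1.0000 0.0000 0.0000
    outer loop
      vertex 13.0 0.0 0.0
      vertex 13.0 6.0 21.0
      vertex 13.0 0.0 21.0
    endloop
  endfacet
  facet normal 0.0000 1.0000 0.0000
    outer loop
      vertex 13.0 6.0 0.0
      vertex 5.0 6.0 0.0
      vertex 5.0 6.0 21.0
    endloop
  endfacet
  facet normal 0.0000 1.0000 0.0000
    outer loop
      vertex 13.0 6.0 0.0
      vertex 5.0 6.0 21.0
      vertex 13.0 6.0 21.0
    endloop
  endfacet
  facet normal 1.0000 0.0000 0.0000
    outer loop
      vertex 5.0 6.0 0.0
      vertex 5.0 13.0 0.0
      vertex 5.0 13.0 21.0
    endloop
  endfacet
  facet normal 1.0000 0.0000 0.0000
    outer loop
      vertex 5.0 6.0 0.0
      vertex 5.0 13.0 21.0
      vertex 5.0 6.0 21.0
    endloop
  endfacet
  facet normal 0.0000 1.0000 0.0000
    outer loop
      vertex 5.0 13.0 0.0
      vertex 0.0 13.0 0.0
      vertex 0.0 13.0 21.0
    endloop
  endfacet
  facet normal 0.0000 1.0000 0.0000
    outer loop
      vertex 5.0 13.0 0.0
      vertex 0.0 13.0 21.0
      vertex 5.0 13.0 21.0
    endloop
  endfacet
  facet normal -1.0000 0.0000 0.0000
    outer loop
      vertex 0.0 13.0 0.0
      vertex 0.0 0.0 0.0
      vertex 0.0 0.0 21.0
    endloop
  endfacet
  facet normal -1.0000 0.0000 0.0000
    outer loop
      vertex 0.0 13.0 0.0
      vertex 0.0 0.0 21.0
      vertex 0.0 13.0 21.0
    endloop
  endfacet
endsolid part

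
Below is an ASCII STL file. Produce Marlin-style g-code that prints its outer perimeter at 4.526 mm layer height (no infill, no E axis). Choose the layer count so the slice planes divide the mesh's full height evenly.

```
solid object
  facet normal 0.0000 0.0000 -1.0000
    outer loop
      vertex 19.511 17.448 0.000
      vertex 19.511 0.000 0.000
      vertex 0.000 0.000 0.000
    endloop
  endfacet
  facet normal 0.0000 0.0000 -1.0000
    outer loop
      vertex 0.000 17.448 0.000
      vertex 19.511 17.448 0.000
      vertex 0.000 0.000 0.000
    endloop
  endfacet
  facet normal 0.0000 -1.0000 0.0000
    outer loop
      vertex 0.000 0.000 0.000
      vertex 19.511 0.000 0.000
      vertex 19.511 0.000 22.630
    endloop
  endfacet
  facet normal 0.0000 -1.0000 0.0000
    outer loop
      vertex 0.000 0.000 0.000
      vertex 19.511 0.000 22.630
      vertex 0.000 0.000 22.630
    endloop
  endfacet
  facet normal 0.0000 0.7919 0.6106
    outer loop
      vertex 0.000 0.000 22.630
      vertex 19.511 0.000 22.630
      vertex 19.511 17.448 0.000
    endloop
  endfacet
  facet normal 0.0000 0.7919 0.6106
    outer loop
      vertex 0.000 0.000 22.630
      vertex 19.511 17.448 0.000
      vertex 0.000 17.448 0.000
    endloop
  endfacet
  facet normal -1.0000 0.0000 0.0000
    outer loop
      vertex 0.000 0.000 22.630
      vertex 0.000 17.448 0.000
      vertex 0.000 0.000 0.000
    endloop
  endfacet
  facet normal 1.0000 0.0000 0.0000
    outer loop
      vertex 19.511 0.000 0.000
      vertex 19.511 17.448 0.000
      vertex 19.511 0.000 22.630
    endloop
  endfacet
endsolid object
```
; perimeter-only toolpath
G21 ; units = mm
G90 ; absolute positioning
G28 ; home
; layer 1
G0 Z4.526
G0 X0.000 Y0.000
G1 X19.511 Y0.000
G1 X19.511 Y13.958
G1 X0.000 Y13.958
G1 X0.000 Y0.000
; layer 2
G0 Z9.052
G0 X0.000 Y0.000
G1 X19.511 Y0.000
G1 X19.511 Y10.469
G1 X0.000 Y10.469
G1 X0.000 Y0.000
; layer 3
G0 Z13.578
G0 X0.000 Y0.000
G1 X19.511 Y0.000
G1 X19.511 Y6.979
G1 X0.000 Y6.979
G1 X0.000 Y0.000
; layer 4
G0 Z18.104
G0 X0.000 Y0.000
G1 X19.511 Y0.000
G1 X19.511 Y3.490
G1 X0.000 Y3.490
G1 X0.000 Y0.000
M2 ; end

The solid is a wedge (ramp): 19.5 × 17.4 mm base, rising to 22.6 mm along the y=0 edge and sloping linearly to z=0 at y=17.4. Slicing at Δz = 4.526 mm — 5 equal slices spanning the solid's height, so layer i sits at z = i·h/5 — gives 4 non-empty perimeters. Each is a 4-segment closed polygon; G0 lifts to the layer z and rapids to the start vertex, then G1 traces the edges. The cross-section shrinks linearly with z (the slice at the apex is degenerate and omitted).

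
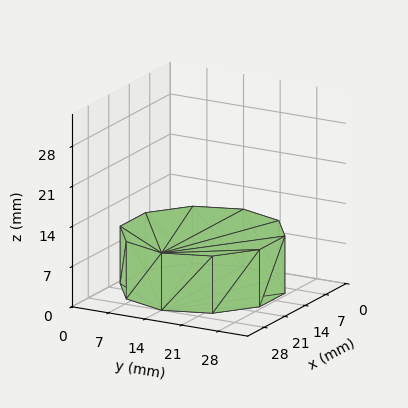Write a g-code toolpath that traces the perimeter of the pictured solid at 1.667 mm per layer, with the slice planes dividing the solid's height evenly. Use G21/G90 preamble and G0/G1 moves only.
Reading the render: the shape is a regular 10-sided prism (a cylinder approximated with 10 flat sides), circumscribed radius ≈ 14 mm, height ≈ 10 mm (dimensions read to the nearest mm from the axis ticks). For the g-code, the solid's height is divided into equal slices at the stated Δz and each level perimeter traced with G1 moves after a G0 lift.

; perimeter-only toolpath
G21 ; units = mm
G90 ; absolute positioning
G28 ; home
; layer 1
G0 Z1.667
G0 X28.000 Y14.000
G1 X25.326 Y22.229
G1 X18.326 Y27.315
G1 X9.674 Y27.315
G1 X2.674 Y22.229
G1 X0.000 Y14.000
G1 X2.674 Y5.771
G1 X9.674 Y0.685
G1 X18.326 Y0.685
G1 X25.326 Y5.771
G1 X28.000 Y14.000
; layer 2
G0 Z3.333
G0 X28.000 Y14.000
G1 X25.326 Y22.229
G1 X18.326 Y27.315
G1 X9.674 Y27.315
G1 X2.674 Y22.229
G1 X0.000 Y14.000
G1 X2.674 Y5.771
G1 X9.674 Y0.685
G1 X18.326 Y0.685
G1 X25.326 Y5.771
G1 X28.000 Y14.000
; layer 3
G0 Z5.000
G0 X28.000 Y14.000
G1 X25.326 Y22.229
G1 X18.326 Y27.315
G1 X9.674 Y27.315
G1 X2.674 Y22.229
G1 X0.000 Y14.000
G1 X2.674 Y5.771
G1 X9.674 Y0.685
G1 X18.326 Y0.685
G1 X25.326 Y5.771
G1 X28.000 Y14.000
; layer 4
G0 Z6.667
G0 X28.000 Y14.000
G1 X25.326 Y22.229
G1 X18.326 Y27.315
G1 X9.674 Y27.315
G1 X2.674 Y22.229
G1 X0.000 Y14.000
G1 X2.674 Y5.771
G1 X9.674 Y0.685
G1 X18.326 Y0.685
G1 X25.326 Y5.771
G1 X28.000 Y14.000
; layer 5
G0 Z8.333
G0 X28.000 Y14.000
G1 X25.326 Y22.229
G1 X18.326 Y27.315
G1 X9.674 Y27.315
G1 X2.674 Y22.229
G1 X0.000 Y14.000
G1 X2.674 Y5.771
G1 X9.674 Y0.685
G1 X18.326 Y0.685
G1 X25.326 Y5.771
G1 X28.000 Y14.000
; layer 6
G0 Z10.000
G0 X28.000 Y14.000
G1 X25.326 Y22.229
G1 X18.326 Y27.315
G1 X9.674 Y27.315
G1 X2.674 Y22.229
G1 X0.000 Y14.000
G1 X2.674 Y5.771
G1 X9.674 Y0.685
G1 X18.326 Y0.685
G1 X25.326 Y5.771
G1 X28.000 Y14.000
M2 ; end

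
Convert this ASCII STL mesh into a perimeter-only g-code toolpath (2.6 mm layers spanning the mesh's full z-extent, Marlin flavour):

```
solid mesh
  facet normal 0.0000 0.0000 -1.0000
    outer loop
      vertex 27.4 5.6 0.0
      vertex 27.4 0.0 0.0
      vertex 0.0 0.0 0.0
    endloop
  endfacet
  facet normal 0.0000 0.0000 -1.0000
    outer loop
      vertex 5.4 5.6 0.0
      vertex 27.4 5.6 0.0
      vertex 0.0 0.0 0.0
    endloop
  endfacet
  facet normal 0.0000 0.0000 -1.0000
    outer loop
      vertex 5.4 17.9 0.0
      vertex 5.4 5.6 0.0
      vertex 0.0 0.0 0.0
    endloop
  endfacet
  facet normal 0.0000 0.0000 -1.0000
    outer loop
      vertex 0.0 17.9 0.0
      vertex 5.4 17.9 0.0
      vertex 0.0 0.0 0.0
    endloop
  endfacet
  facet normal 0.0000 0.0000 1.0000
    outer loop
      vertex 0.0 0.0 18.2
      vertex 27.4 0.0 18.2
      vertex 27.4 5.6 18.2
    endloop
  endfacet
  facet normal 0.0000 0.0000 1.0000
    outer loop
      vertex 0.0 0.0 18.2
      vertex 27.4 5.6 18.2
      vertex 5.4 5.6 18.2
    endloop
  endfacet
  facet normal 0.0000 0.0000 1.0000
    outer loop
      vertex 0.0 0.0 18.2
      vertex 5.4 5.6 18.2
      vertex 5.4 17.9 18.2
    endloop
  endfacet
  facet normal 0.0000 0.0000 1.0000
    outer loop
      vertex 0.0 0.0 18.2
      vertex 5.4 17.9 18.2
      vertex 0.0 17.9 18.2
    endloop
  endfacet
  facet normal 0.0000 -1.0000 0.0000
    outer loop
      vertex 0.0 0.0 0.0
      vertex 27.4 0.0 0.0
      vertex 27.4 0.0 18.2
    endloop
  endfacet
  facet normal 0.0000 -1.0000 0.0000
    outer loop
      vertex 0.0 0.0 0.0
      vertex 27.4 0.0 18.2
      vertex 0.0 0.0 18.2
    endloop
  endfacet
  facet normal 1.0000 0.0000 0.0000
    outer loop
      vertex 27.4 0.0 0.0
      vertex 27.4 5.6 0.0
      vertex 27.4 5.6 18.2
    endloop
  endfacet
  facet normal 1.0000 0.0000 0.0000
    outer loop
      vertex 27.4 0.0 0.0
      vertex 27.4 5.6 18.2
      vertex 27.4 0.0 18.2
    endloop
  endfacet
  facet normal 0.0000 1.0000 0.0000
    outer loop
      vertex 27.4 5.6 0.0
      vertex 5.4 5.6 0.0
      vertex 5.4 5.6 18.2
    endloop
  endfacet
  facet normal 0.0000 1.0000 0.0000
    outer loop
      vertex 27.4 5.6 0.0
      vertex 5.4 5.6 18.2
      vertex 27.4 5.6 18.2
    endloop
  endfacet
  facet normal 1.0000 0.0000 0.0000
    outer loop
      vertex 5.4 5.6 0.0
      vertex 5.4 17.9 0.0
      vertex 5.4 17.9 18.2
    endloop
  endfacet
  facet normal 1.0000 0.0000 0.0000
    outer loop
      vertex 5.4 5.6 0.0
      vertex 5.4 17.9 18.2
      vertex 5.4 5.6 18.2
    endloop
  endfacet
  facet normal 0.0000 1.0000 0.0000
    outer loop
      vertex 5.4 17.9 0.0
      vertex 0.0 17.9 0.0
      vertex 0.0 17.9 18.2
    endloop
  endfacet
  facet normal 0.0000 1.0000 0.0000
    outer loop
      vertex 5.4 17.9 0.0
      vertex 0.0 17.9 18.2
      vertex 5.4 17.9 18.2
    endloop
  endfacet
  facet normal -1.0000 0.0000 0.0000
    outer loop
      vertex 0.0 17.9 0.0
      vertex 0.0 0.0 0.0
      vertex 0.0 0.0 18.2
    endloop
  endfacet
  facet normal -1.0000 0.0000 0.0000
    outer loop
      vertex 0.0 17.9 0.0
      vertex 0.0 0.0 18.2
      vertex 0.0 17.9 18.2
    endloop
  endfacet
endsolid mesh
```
; perimeter-only toolpath
G21 ; units = mm
G90 ; absolute positioning
G28 ; home
; layer 1
G0 Z2.6
G0 X0.0 Y0.0
G1 X27.4 Y0.0
G1 X27.4 Y5.6
G1 X5.4 Y5.6
G1 X5.4 Y17.9
G1 X0.0 Y17.9
G1 X0.0 Y0.0
; layer 2
G0 Z5.2
G0 X0.0 Y0.0
G1 X27.4 Y0.0
G1 X27.4 Y5.6
G1 X5.4 Y5.6
G1 X5.4 Y17.9
G1 X0.0 Y17.9
G1 X0.0 Y0.0
; layer 3
G0 Z7.8
G0 X0.0 Y0.0
G1 X27.4 Y0.0
G1 X27.4 Y5.6
G1 X5.4 Y5.6
G1 X5.4 Y17.9
G1 X0.0 Y17.9
G1 X0.0 Y0.0
; layer 4
G0 Z10.4
G0 X0.0 Y0.0
G1 X27.4 Y0.0
G1 X27.4 Y5.6
G1 X5.4 Y5.6
G1 X5.4 Y17.9
G1 X0.0 Y17.9
G1 X0.0 Y0.0
; layer 5
G0 Z13.0
G0 X0.0 Y0.0
G1 X27.4 Y0.0
G1 X27.4 Y5.6
G1 X5.4 Y5.6
G1 X5.4 Y17.9
G1 X0.0 Y17.9
G1 X0.0 Y0.0
; layer 6
G0 Z15.6
G0 X0.0 Y0.0
G1 X27.4 Y0.0
G1 X27.4 Y5.6
G1 X5.4 Y5.6
G1 X5.4 Y17.9
G1 X0.0 Y17.9
G1 X0.0 Y0.0
; layer 7
G0 Z18.2
G0 X0.0 Y0.0
G1 X27.4 Y0.0
G1 X27.4 Y5.6
G1 X5.4 Y5.6
G1 X5.4 Y17.9
G1 X0.0 Y17.9
G1 X0.0 Y0.0
M2 ; end

The solid is an L-shaped prism: outer 27.4 × 17.9 mm, arm thicknesses ≈ 5.6 mm (horizontal) and 5.4 mm (vertical), extruded 18.2 mm in z. Slicing at Δz = 2.6 mm — 7 equal slices spanning the solid's height, so layer i sits at z = i·h/7 — gives 7 non-empty perimeters. Each is a 6-segment closed polygon; G0 lifts to the layer z and rapids to the start vertex, then G1 traces the edges.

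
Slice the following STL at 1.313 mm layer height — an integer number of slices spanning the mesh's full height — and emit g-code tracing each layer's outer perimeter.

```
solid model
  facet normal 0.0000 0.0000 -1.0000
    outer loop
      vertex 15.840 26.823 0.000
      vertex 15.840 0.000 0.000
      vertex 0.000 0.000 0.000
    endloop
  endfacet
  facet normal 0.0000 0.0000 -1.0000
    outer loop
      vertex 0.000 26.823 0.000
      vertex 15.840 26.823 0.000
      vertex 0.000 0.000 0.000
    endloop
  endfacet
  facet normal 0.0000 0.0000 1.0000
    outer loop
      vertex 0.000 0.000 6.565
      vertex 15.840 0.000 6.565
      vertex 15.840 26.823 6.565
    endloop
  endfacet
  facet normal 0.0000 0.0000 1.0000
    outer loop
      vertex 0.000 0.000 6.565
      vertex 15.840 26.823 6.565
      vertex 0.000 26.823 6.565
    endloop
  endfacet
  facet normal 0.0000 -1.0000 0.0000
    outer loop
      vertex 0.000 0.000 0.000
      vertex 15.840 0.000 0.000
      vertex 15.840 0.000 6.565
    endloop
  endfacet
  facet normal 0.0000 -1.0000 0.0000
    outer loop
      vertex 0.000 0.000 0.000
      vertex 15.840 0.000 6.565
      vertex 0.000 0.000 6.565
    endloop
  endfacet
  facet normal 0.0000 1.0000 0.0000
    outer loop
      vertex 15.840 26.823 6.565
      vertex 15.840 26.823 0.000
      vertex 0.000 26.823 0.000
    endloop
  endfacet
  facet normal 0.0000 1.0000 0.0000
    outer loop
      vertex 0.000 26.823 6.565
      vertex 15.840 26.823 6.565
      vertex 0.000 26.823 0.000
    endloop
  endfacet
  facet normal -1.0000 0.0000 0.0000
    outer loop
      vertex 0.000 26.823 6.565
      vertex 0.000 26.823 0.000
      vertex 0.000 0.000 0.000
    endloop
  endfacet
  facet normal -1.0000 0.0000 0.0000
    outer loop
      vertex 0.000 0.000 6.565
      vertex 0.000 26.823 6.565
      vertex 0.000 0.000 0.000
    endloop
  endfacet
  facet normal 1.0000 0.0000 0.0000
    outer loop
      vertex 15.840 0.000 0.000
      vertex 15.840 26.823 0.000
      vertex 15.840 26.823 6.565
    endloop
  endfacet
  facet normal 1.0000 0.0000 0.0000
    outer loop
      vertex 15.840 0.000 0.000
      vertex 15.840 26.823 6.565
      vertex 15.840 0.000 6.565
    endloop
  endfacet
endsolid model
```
; perimeter-only toolpath
G21 ; units = mm
G90 ; absolute positioning
G28 ; home
; layer 1
G0 Z1.313
G0 X0.000 Y0.000
G1 X15.840 Y0.000
G1 X15.840 Y26.823
G1 X0.000 Y26.823
G1 X0.000 Y0.000
; layer 2
G0 Z2.626
G0 X0.000 Y0.000
G1 X15.840 Y0.000
G1 X15.840 Y26.823
G1 X0.000 Y26.823
G1 X0.000 Y0.000
; layer 3
G0 Z3.939
G0 X0.000 Y0.000
G1 X15.840 Y0.000
G1 X15.840 Y26.823
G1 X0.000 Y26.823
G1 X0.000 Y0.000
; layer 4
G0 Z5.252
G0 X0.000 Y0.000
G1 X15.840 Y0.000
G1 X15.840 Y26.823
G1 X0.000 Y26.823
G1 X0.000 Y0.000
; layer 5
G0 Z6.565
G0 X0.000 Y0.000
G1 X15.840 Y0.000
G1 X15.840 Y26.823
G1 X0.000 Y26.823
G1 X0.000 Y0.000
M2 ; end

The solid is a rectangular box, roughly 15.8 × 26.8 mm footprint and 6.57 mm tall. Slicing at Δz = 1.313 mm — 5 equal slices spanning the solid's height, so layer i sits at z = i·h/5 — gives 5 non-empty perimeters. Each is a 4-segment closed polygon; G0 lifts to the layer z and rapids to the start vertex, then G1 traces the edges.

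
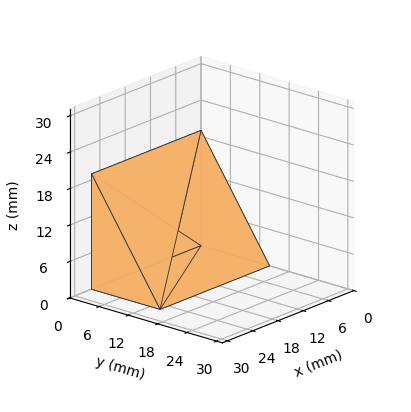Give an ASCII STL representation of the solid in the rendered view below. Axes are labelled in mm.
Reading the render: the shape is a wedge (ramp): 26 × 14 mm base, rising to 19 mm along the y=0 edge and sloping linearly to z=0 at y=14 (dimensions read to the nearest mm from the axis ticks). For the STL, each face is triangulated and given an outward normal.

solid part
  facet normal 0.0000 0.0000 -1.0000
    outer loop
      vertex 26.0 14.0 0.0
      vertex 26.0 0.0 0.0
      vertex 0.0 0.0 0.0
    endloop
  endfacet
  facet normal 0.0000 0.0000 -1.0000
    outer loop
      vertex 0.0 14.0 0.0
      vertex 26.0 14.0 0.0
      vertex 0.0 0.0 0.0
    endloop
  endfacet
  facet normal 0.0000 -1.0000 0.0000
    outer loop
      vertex 0.0 0.0 0.0
      vertex 26.0 0.0 0.0
      vertex 26.0 0.0 19.0
    endloop
  endfacet
  facet normal 0.0000 -1.0000 0.0000
    outer loop
      vertex 0.0 0.0 0.0
      vertex 26.0 0.0 19.0
      vertex 0.0 0.0 19.0
    endloop
  endfacet
  facet normal 0.0000 0.8051 0.5932
    outer loop
      vertex 0.0 0.0 19.0
      vertex 26.0 0.0 19.0
      vertex 26.0 14.0 0.0
    endloop
  endfacet
  facet normal 0.0000 0.8051 0.5932
    outer loop
      vertex 0.0 0.0 19.0
      vertex 26.0 14.0 0.0
      vertex 0.0 14.0 0.0
    endloop
  endfacet
  facet normal -1.0000 0.0000 0.0000
    outer loop
      vertex 0.0 0.0 19.0
      vertex 0.0 14.0 0.0
      vertex 0.0 0.0 0.0
    endloop
  endfacet
  facet normal 1.0000 0.0000 0.0000
    outer loop
      vertex 26.0 0.0 0.0
      vertex 26.0 14.0 0.0
      vertex 26.0 0.0 19.0
    endloop
  endfacet
endsolid part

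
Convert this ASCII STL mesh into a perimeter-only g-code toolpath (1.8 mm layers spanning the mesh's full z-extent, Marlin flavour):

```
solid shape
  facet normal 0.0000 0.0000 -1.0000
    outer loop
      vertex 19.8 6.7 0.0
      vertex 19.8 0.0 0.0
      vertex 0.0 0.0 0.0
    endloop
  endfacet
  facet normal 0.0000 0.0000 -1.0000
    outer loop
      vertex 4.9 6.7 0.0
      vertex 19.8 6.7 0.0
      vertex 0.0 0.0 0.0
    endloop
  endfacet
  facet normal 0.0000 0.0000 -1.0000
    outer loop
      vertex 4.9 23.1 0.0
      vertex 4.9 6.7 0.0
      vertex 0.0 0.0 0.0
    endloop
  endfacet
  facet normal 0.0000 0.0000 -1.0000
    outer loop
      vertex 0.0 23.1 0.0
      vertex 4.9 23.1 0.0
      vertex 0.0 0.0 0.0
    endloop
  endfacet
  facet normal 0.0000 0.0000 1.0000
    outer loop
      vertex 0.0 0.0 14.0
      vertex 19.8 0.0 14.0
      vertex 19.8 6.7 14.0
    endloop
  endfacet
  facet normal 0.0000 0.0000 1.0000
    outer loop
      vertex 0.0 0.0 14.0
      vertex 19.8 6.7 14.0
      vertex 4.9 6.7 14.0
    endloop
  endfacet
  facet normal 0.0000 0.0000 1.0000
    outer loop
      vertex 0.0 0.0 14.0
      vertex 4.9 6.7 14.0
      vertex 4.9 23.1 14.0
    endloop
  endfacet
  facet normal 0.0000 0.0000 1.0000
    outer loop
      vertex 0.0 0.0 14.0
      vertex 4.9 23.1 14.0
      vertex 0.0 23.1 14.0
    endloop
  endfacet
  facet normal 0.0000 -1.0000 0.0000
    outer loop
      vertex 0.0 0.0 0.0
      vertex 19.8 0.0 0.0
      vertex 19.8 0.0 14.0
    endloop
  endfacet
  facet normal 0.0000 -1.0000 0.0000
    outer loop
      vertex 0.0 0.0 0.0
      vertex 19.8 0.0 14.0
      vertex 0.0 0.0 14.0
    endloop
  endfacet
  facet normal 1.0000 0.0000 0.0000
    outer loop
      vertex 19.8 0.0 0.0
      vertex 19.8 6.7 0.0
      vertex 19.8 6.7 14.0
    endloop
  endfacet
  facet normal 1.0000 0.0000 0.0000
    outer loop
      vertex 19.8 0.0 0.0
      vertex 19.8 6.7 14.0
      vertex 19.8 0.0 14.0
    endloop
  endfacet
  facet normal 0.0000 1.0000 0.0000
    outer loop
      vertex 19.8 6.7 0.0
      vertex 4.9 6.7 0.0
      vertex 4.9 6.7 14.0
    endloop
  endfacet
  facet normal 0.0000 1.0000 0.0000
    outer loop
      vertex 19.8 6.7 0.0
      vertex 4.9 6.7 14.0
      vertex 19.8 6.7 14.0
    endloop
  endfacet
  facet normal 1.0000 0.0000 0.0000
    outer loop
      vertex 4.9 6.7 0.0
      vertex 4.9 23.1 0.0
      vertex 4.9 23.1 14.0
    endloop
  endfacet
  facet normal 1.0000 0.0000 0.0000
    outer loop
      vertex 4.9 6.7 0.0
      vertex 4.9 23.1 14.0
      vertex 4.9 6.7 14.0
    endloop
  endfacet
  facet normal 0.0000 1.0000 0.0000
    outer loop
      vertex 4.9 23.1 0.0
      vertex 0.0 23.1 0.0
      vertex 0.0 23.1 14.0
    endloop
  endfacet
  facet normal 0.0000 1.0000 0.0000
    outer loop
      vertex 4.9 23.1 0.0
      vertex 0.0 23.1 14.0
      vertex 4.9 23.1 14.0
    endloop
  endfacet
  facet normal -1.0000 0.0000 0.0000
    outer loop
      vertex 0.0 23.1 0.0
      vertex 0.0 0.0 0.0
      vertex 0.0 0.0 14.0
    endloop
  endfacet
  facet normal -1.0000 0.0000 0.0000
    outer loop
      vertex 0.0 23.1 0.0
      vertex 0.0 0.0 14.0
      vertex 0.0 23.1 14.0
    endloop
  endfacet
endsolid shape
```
; perimeter-only toolpath
G21 ; units = mm
G90 ; absolute positioning
G28 ; home
; layer 1
G0 Z1.8
G0 X0.0 Y0.0
G1 X19.8 Y0.0
G1 X19.8 Y6.7
G1 X4.9 Y6.7
G1 X4.9 Y23.1
G1 X0.0 Y23.1
G1 X0.0 Y0.0
; layer 2
G0 Z3.5
G0 X0.0 Y0.0
G1 X19.8 Y0.0
G1 X19.8 Y6.7
G1 X4.9 Y6.7
G1 X4.9 Y23.1
G1 X0.0 Y23.1
G1 X0.0 Y0.0
; layer 3
G0 Z5.2
G0 X0.0 Y0.0
G1 X19.8 Y0.0
G1 X19.8 Y6.7
G1 X4.9 Y6.7
G1 X4.9 Y23.1
G1 X0.0 Y23.1
G1 X0.0 Y0.0
; layer 4
G0 Z7.0
G0 X0.0 Y0.0
G1 X19.8 Y0.0
G1 X19.8 Y6.7
G1 X4.9 Y6.7
G1 X4.9 Y23.1
G1 X0.0 Y23.1
G1 X0.0 Y0.0
; layer 5
G0 Z8.8
G0 X0.0 Y0.0
G1 X19.8 Y0.0
G1 X19.8 Y6.7
G1 X4.9 Y6.7
G1 X4.9 Y23.1
G1 X0.0 Y23.1
G1 X0.0 Y0.0
; layer 6
G0 Z10.5
G0 X0.0 Y0.0
G1 X19.8 Y0.0
G1 X19.8 Y6.7
G1 X4.9 Y6.7
G1 X4.9 Y23.1
G1 X0.0 Y23.1
G1 X0.0 Y0.0
; layer 7
G0 Z12.2
G0 X0.0 Y0.0
G1 X19.8 Y0.0
G1 X19.8 Y6.7
G1 X4.9 Y6.7
G1 X4.9 Y23.1
G1 X0.0 Y23.1
G1 X0.0 Y0.0
; layer 8
G0 Z14.0
G0 X0.0 Y0.0
G1 X19.8 Y0.0
G1 X19.8 Y6.7
G1 X4.9 Y6.7
G1 X4.9 Y23.1
G1 X0.0 Y23.1
G1 X0.0 Y0.0
M2 ; end

The solid is an L-shaped prism: outer 19.8 × 23.1 mm, arm thicknesses ≈ 6.7 mm (horizontal) and 4.9 mm (vertical), extruded 14 mm in z. Slicing at Δz = 1.8 mm — 8 equal slices spanning the solid's height, so layer i sits at z = i·h/8 — gives 8 non-empty perimeters. Each is a 6-segment closed polygon; G0 lifts to the layer z and rapids to the start vertex, then G1 traces the edges.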